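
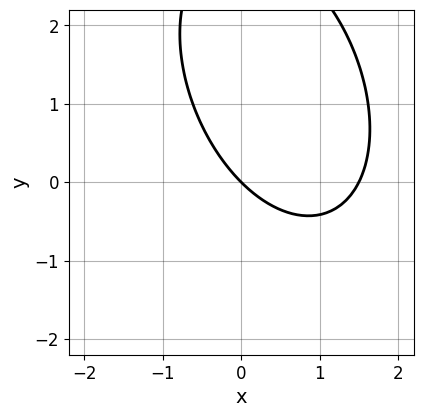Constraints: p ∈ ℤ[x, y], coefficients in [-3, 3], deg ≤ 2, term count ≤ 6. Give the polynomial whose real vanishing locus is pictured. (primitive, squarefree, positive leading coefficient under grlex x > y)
(a) Degree: no degree-1 curve has this shape, so deg p = 2.
(b) From the axis intercepts and sections: it crosses the y-axis at the gridline y = 0; it crosses the x-axis at the gridline x = 0.
(c) Together with the visible shape, these determine p as stated.

2*x^2 + x*y + y^2 - 3*x - 3*y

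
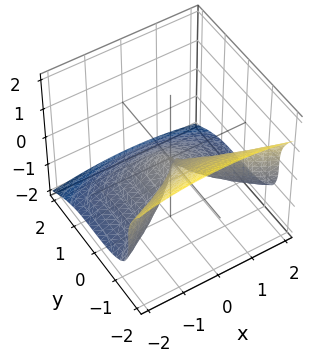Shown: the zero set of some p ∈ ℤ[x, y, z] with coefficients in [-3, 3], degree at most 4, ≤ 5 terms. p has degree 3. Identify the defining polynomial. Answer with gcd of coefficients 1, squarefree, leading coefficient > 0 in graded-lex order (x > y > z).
y^3 + 2*z^3 + x^2

First, the degree is 3 — a generic line meets the surface in up to 3 points.
Then, from the visible intercepts: it crosses the y-axis at the gridline y = 0; it crosses the z-axis at the gridline z = 0; it meets the x-axis at x = 0 (among the integer gridlines).
Finally, assembling these constraints gives the stated polynomial.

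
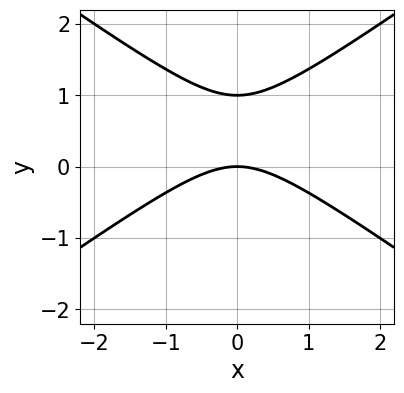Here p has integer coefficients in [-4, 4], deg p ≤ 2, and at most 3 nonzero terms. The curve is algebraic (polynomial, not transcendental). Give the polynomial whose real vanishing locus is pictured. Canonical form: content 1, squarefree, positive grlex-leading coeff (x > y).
(a) Degree: no degree-1 curve has this shape, so deg p = 2.
(b) Symmetries: the x ↦ −x reflection is a symmetry, so x appears only in even powers.
(c) Checking where it meets the axes: it crosses the x-axis at the gridline x = 0; the y-axis gridline crossings are at y ∈ {0, 1}.
(d) These observations pin down the coefficients.

x^2 - 2*y^2 + 2*y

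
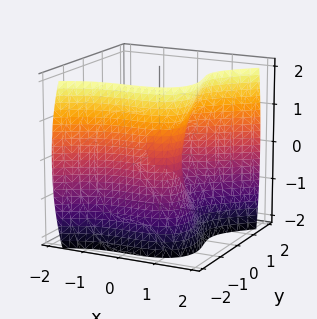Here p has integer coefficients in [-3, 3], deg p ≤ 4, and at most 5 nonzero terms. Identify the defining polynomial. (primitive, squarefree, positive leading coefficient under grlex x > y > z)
2*x^3 - 3*y^3 - 3*y^2 - z^2 + 2*y

(a) Degree: a generic line meets the surface in up to 3 points, so deg p = 3.
(b) Observable constraints: it crosses the z-axis at the gridline z = 0; it meets the y-axis at y = 0 (among the integer gridlines); it crosses the x-axis at the gridline x = 0.
(c) These observations pin down the coefficients.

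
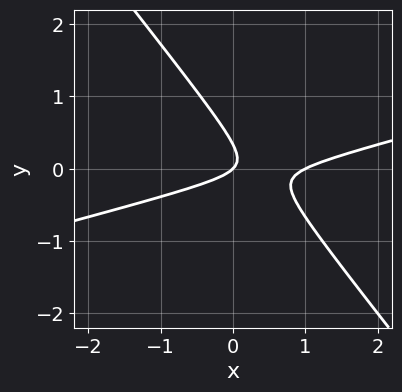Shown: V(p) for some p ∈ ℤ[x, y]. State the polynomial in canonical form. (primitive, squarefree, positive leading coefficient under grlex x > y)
First, degree: the shape is more complex than any degree-1 curve, so deg p = 2.
Then, checking where it meets the axes: it meets the y-axis at y = 0 (among the integer gridlines); the x-axis gridline crossings are at x ∈ {0, 1}.
Finally, the integer polynomial consistent with all of this is the stated p.

x^2 - 3*x*y - 3*y^2 - x + y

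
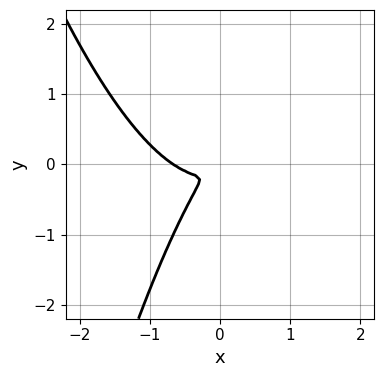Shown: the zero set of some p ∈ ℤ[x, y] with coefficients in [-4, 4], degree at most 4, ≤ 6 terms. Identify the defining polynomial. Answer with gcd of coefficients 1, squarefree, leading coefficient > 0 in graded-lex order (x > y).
1. deg p = 3.
2. Putting this together gives p.

3*x^3 + 2*x^2 - 3*x*y + 2*y^2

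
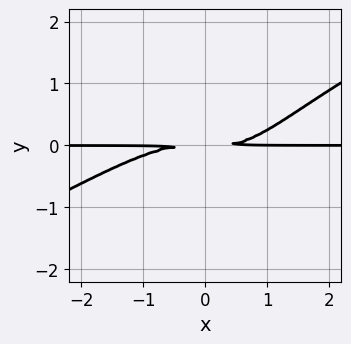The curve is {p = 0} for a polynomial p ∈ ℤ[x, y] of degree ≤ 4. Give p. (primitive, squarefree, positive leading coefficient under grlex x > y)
1. deg p = 4. A generic line meets the curve in up to 4 points.
2. From the axis intercepts and sections: every point of the x-axis in the box is on the curve.
3. Putting this together gives p.

x^3*y - 2*x^2*y^2 + x*y^2 - 3*y^2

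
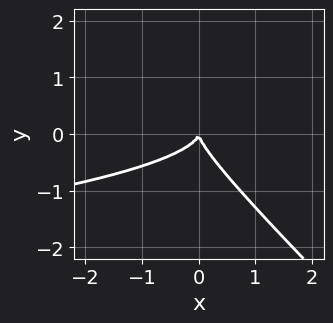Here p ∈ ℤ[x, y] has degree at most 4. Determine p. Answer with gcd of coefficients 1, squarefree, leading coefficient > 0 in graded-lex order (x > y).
1. deg p = 3.
2. From the axis intercepts and sections: it meets the y-axis at y = 0 (among the integer gridlines); it meets the x-axis at x = 0 (among the integer gridlines).
3. Fitting integer coefficients to these (and the overall shape) gives p.

2*x*y^2 + 2*y^3 + x^2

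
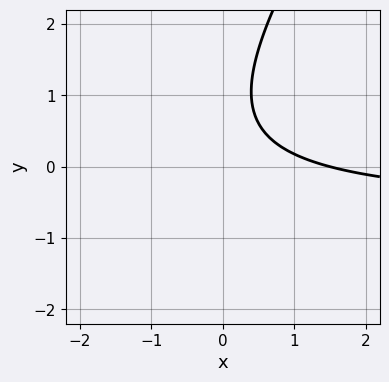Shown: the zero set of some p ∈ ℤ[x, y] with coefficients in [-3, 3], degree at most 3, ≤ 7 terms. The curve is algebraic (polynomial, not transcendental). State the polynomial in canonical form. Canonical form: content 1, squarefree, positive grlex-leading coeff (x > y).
First, deg p = 2. A generic line meets the curve in up to 2 points.
Then, checking where it meets the axes: the curve avoids every integer y-axis point in the box.
Finally, solving for integer coefficients yields p as stated.

3*x*y - 2*y^2 + 2*x + 3*y - 3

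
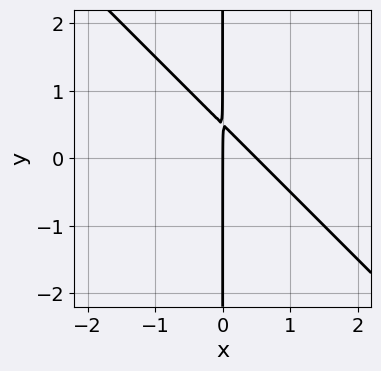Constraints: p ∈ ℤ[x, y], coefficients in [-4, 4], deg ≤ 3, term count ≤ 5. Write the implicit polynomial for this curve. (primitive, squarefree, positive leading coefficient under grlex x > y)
2*x^2 + 2*x*y - x

First, deg p = 2.
Next, reading off the gridlines: it meets the x-axis at x = 0 (among the integer gridlines); every point of the y-axis in the box is on the curve.
Finally, assembling these constraints gives the stated polynomial.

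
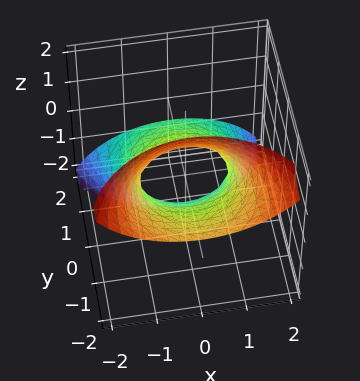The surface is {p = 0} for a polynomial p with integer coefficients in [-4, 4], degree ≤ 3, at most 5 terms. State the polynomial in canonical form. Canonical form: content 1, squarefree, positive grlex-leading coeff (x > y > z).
x^2 + y^2 + 3*y*z + z^2 - 1

First, the degree is 2 — no degree-1 surface has this shape.
Next, reading off the gridlines: the y-axis gridline crossings are at y ∈ {-1, 1}; the z-axis gridline crossings are at z ∈ {-1, 1}.
Finally, assembling these constraints gives the stated polynomial.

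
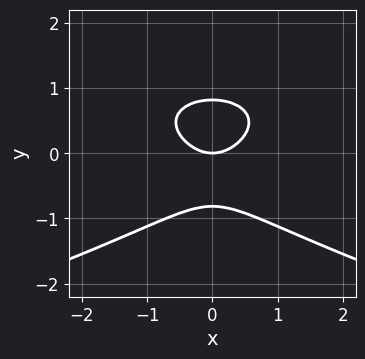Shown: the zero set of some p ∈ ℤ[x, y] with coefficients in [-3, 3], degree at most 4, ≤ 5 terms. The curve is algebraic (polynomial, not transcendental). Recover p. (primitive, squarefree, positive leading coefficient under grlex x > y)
First, deg p = 3.
Next, symmetries: it's symmetric under x → −x, forcing even powers of x.
Then, checking where it meets the axes: it meets the x-axis at x = 0 (among the integer gridlines); it meets the y-axis at y = 0 (among the integer gridlines).
Finally, the integer polynomial consistent with all of this is the stated p.

3*y^3 + 2*x^2 - 2*y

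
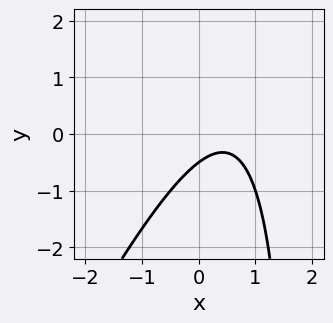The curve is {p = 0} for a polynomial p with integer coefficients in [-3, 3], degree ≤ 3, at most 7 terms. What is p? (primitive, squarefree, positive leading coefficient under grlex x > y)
(a) Degree: the shape is more complex than any degree-1 curve, so deg p = 2.
(b) Observable constraints: it misses every integer gridline on the x-axis.
(c) Together with the visible shape, these determine p as stated.

2*x^2 - x*y - 2*x + 2*y + 1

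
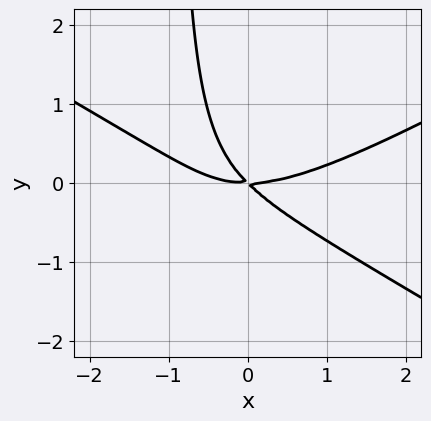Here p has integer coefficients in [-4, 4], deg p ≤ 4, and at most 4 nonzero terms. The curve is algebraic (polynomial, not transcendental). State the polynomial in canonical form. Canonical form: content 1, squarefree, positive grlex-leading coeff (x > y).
1. The degree is 3 — a generic line meets the curve in up to 3 points.
2. Checking where it meets the axes: one x-axis crossing is at x = 0; it crosses the y-axis at the gridline y = 0.
3. These observations pin down the coefficients.

x^3 - 3*x*y^2 - 3*x*y - 3*y^2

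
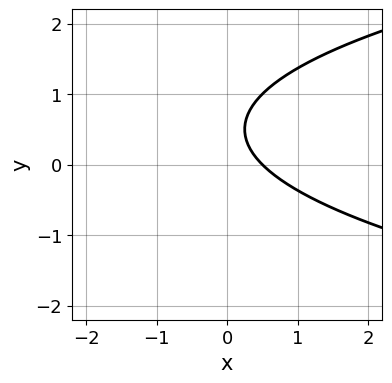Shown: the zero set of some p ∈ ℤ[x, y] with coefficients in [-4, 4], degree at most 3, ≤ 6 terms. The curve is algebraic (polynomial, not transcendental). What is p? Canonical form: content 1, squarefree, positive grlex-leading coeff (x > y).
2*y^2 - 2*x - 2*y + 1

(a) deg p = 2. The shape is more complex than any degree-1 curve.
(b) Reading off the gridlines: it misses every integer gridline on the y-axis.
(c) Solving for integer coefficients yields p as stated.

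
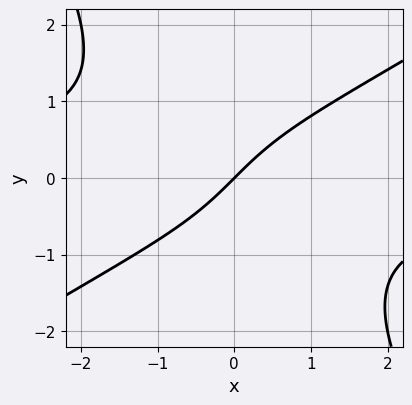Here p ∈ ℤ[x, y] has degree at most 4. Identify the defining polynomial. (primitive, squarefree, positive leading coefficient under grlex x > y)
x^2*y - x*y^2 - y^3 + 2*x - 2*y

1. deg p = 3. The shape is more complex than any degree-2 curve.
2. From the axis intercepts and sections: one x-axis crossing is at x = 0; it crosses the y-axis at the gridline y = 0.
3. Fitting integer coefficients to these (and the overall shape) gives p.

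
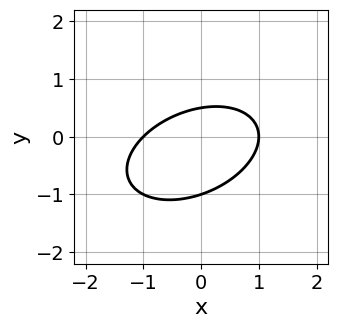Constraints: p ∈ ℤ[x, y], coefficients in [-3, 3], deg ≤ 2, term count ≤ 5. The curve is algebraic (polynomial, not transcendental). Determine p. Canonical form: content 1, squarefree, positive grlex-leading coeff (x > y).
The degree is 2 — no degree-1 curve has this shape.
From the axis intercepts and sections: it meets the y-axis at y = -1 (among the integer gridlines); the x-axis gridline crossings are at x ∈ {-1, 1}.
The integer polynomial consistent with all of this is the stated p.

x^2 - x*y + 2*y^2 + y - 1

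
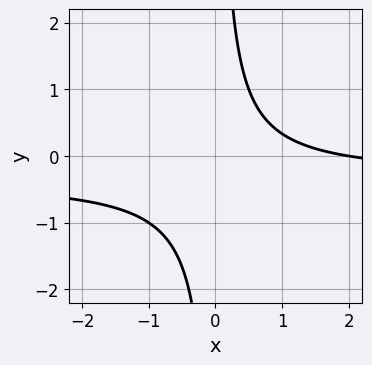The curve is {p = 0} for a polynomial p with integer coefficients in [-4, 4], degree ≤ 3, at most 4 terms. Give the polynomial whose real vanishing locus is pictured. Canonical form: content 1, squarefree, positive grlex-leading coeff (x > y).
3*x*y + x - 2

First, deg p = 2.
Next, against the integer gridlines: it crosses the x-axis at the gridline x = 2; the curve avoids every integer y-axis point in the box.
Finally, putting this together gives p.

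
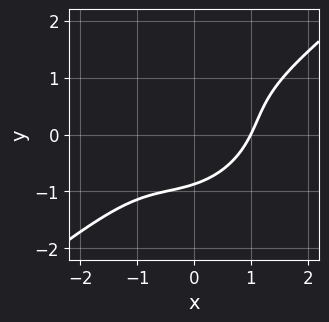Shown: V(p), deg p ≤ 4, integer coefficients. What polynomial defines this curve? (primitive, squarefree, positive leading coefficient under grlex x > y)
2*x^3 - 3*x^2*y + 3*x*y^2 - 3*y^3 - 2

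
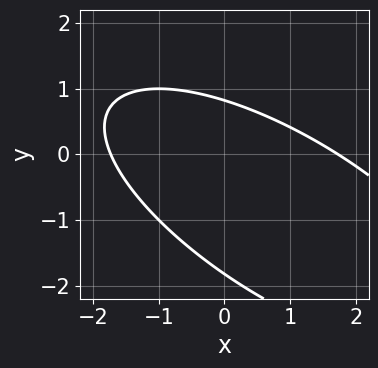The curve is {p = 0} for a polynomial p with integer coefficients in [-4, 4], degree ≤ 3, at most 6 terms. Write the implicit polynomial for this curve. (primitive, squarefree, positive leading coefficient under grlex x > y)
x^2 + 2*x*y + 2*y^2 + 2*y - 3

First, the degree is 2 — no degree-1 curve has this shape.
Finally, matching integer coefficients to the picture gives p.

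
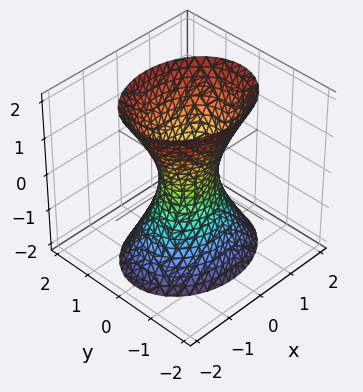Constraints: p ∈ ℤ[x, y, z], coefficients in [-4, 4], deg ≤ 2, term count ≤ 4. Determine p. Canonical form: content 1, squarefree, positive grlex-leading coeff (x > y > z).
The degree is 2 — an hourglass — one-sheet hyperboloid; a quadric.
Symmetries: the y ↦ −y reflection is a symmetry, so y appears only in even powers; mirror symmetry z ↦ −z ⇒ only even powers of z; the x ↦ −x reflection is a symmetry, so x appears only in even powers.
Observable constraints: no z-intercept at any integer in the box.
These observations pin down the coefficients.

2*x^2 + 3*y^2 - z^2 - 1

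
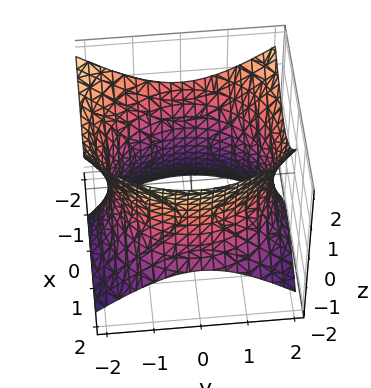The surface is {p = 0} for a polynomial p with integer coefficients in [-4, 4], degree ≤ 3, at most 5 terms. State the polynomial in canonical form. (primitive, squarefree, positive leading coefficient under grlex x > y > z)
x^2 + x*z + y^2 - z^2 - 3

(a) deg p = 2.
(b) Checking where it meets the axes: the surface avoids every integer z-axis point in the box.
(c) Matching integer coefficients to the picture gives p.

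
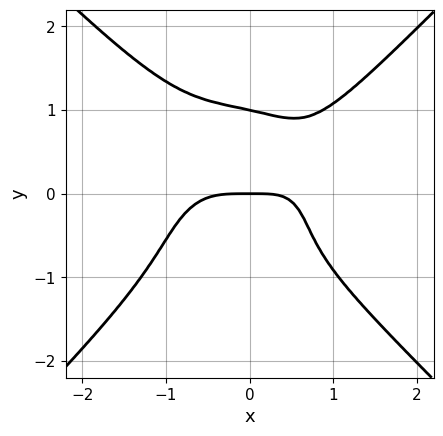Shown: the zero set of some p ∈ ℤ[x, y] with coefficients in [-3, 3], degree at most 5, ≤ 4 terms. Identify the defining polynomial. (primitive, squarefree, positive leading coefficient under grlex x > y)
deg p = 4. No degree-3 curve has this shape.
Against the integer gridlines: it meets the x-axis at x = 0 (among the integer gridlines); the y-axis gridline crossings are at y ∈ {0, 1}.
The integer polynomial consistent with all of this is the stated p.

3*x^4 - 3*y^4 - 2*x*y + 3*y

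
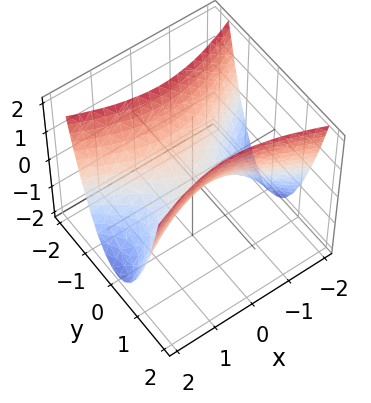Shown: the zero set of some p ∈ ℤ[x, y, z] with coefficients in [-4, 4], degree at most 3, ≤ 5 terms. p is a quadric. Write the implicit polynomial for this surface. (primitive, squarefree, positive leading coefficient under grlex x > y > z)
x^2 - 3*y^2 + 2*z

1. deg p = 2. A hyperbolic paraboloid; a quadric.
2. Symmetries: the y ↦ −y reflection is a symmetry, so y appears only in even powers; the x ↦ −x reflection is a symmetry, so x appears only in even powers.
3. From the visible intercepts: one z-axis crossing is at z = 0; it crosses the x-axis at the gridline x = 0; it meets the y-axis at y = 0 (among the integer gridlines).
4. The integer polynomial consistent with all of this is the stated p.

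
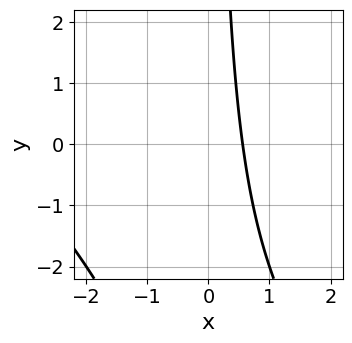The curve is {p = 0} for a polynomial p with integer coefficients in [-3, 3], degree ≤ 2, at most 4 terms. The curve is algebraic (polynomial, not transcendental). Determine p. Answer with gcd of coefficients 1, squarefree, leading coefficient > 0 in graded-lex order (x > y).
x^2 + x*y + 3*x - 2

First, the degree is 2 — the shape is more complex than any degree-1 curve.
Next, from the visible intercepts: no y-intercept at any integer in the box.
Finally, matching integer coefficients to the picture gives p.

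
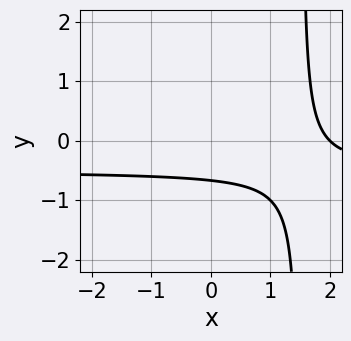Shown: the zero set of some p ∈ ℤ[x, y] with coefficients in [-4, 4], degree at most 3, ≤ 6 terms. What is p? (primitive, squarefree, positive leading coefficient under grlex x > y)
The degree is 2 — the shape is more complex than any degree-1 curve.
Against the integer gridlines: it meets the x-axis at x = 2 (among the integer gridlines).
Matching integer coefficients to the picture gives p.

2*x*y + x - 3*y - 2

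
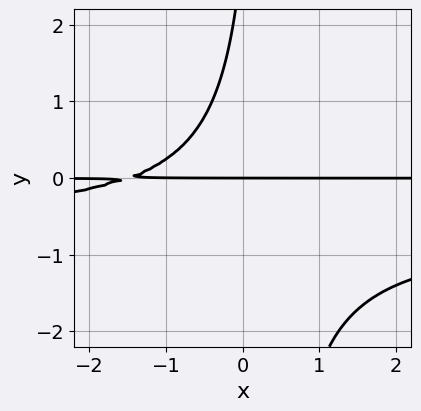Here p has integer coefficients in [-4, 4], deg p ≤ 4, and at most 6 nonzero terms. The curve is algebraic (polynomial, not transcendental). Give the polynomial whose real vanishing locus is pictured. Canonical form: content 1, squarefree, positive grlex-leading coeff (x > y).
(a) deg p = 3.
(b) Reading off the gridlines: the visible x-axis segment lies entirely on the curve; it meets the y-axis at y = 0 (among the integer gridlines).
(c) Matching integer coefficients to the picture gives p.

3*x*y^2 + 2*x*y - y^2 + 3*y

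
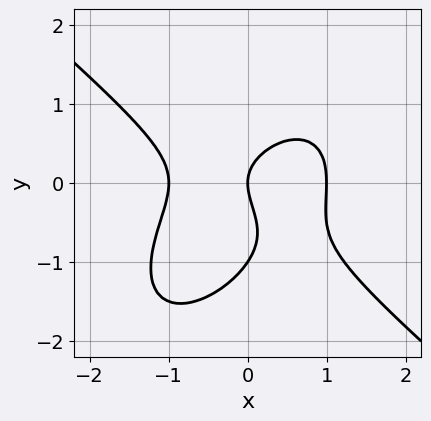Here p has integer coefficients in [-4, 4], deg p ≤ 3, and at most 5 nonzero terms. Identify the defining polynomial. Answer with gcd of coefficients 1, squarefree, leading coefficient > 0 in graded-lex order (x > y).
First, degree: the shape is more complex than any degree-2 curve, so deg p = 3.
Next, observable constraints: among the integer gridlines, it crosses the x-axis at x ∈ {-1, 0, 1}; the y-axis gridline crossings are at y ∈ {-1, 0}.
Finally, the integer polynomial consistent with all of this is the stated p.

2*x^3 - x*y^2 + 2*y^3 + 2*y^2 - 2*x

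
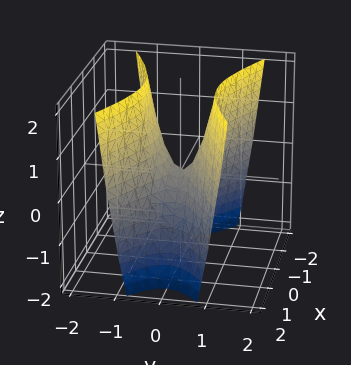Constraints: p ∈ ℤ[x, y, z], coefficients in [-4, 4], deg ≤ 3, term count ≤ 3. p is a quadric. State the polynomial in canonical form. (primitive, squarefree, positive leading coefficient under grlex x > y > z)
(a) The degree is 2 — a hyperbolic paraboloid; a quadric.
(b) Symmetries: the y ↦ −y reflection is a symmetry, so y appears only in even powers; mirror symmetry x ↦ −x ⇒ only even powers of x.
(c) From the axis intercepts and sections: it meets the z-axis at z = 0 (among the integer gridlines); it meets the y-axis at y = 0 (among the integer gridlines); one x-axis crossing is at x = 0.
(d) Solving for integer coefficients yields p as stated.

x^2 - 3*y^2 + z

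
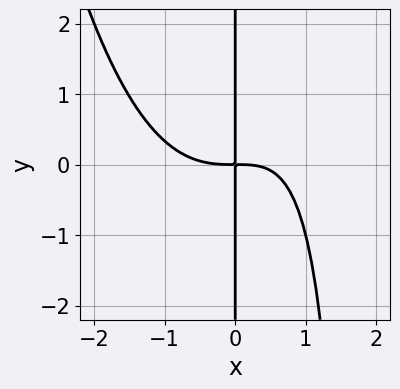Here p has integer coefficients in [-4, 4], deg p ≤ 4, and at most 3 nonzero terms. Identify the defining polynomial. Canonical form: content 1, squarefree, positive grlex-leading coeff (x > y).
x^4 - x^2*y + 2*x*y

First, deg p = 4.
Then, reading off the gridlines: every point of the y-axis in the box is on the curve.
Finally, solving for integer coefficients yields p as stated.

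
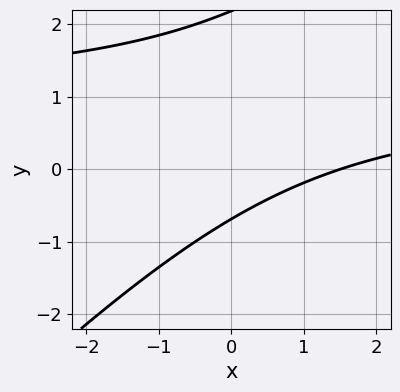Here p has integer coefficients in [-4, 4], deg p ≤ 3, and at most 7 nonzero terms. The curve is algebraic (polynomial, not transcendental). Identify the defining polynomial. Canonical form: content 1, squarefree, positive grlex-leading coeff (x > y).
(a) deg p = 2. No degree-1 curve has this shape.
(b) Matching integer coefficients to the picture gives p.

2*x*y - 2*y^2 - 2*x + 3*y + 3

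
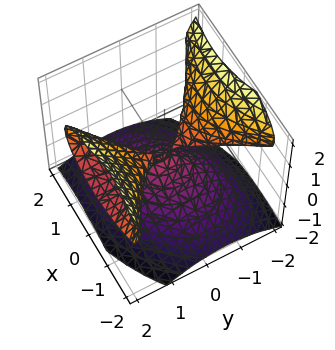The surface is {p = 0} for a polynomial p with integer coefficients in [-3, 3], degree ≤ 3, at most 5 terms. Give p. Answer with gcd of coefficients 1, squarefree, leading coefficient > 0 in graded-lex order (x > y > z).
x*y*z - 2*y^2*z + 2*z^3 + 2*x^2

1. deg p = 3. No degree-2 surface has this shape.
2. From the axis intercepts and sections: one x-axis crossing is at x = 0; every point of the y-axis in the box is on the surface; one z-axis crossing is at z = 0.
3. The integer polynomial consistent with all of this is the stated p.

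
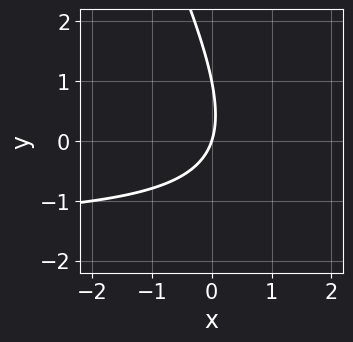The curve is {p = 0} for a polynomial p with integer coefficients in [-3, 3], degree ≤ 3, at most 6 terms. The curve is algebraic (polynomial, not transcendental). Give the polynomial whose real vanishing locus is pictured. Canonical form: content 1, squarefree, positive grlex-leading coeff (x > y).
2*x*y + y^2 + 3*x - y

1. The degree is 2 — a generic line meets the curve in up to 2 points.
2. Checking where it meets the axes: it meets the x-axis at x = 0 (among the integer gridlines); the y-axis gridline crossings are at y ∈ {0, 1}.
3. Assembling these constraints gives the stated polynomial.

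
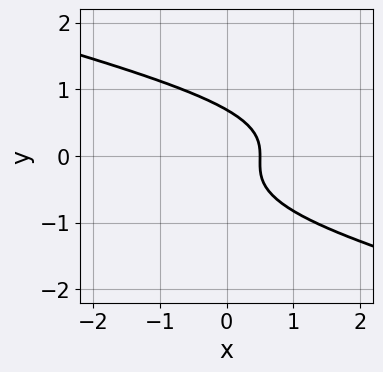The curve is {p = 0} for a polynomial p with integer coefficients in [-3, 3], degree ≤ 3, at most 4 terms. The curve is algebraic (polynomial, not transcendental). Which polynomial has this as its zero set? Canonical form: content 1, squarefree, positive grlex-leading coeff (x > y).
x*y^2 + 3*y^3 + 2*x - 1

First, degree: no degree-2 curve has this shape, so deg p = 3.
Finally, putting this together gives p.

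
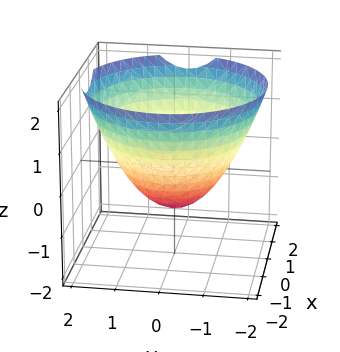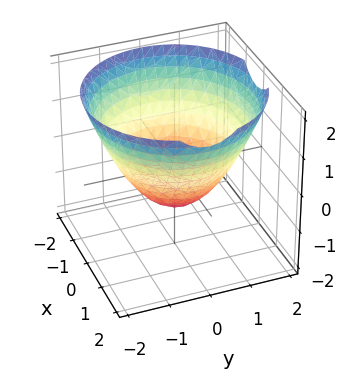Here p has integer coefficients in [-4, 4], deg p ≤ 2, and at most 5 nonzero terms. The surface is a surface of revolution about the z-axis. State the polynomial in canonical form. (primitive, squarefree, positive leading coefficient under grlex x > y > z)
2*x^2 + 2*y^2 - 3*z - 3

The degree is 2 — the shape is more complex than any degree-1 surface.
Symmetries: the surface is invariant under rotation about z: p = q(x² + y², z).
From the axis intercepts and sections: a circular section at z = 1 has radius between 1 and 2; it meets the z-axis at z = -1 (among the integer gridlines).
Fitting integer coefficients to these (and the overall shape) gives p.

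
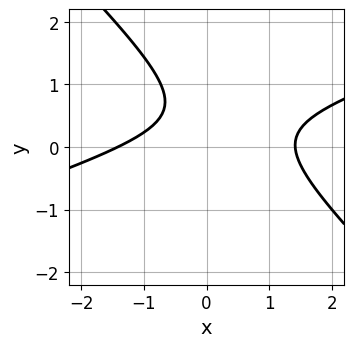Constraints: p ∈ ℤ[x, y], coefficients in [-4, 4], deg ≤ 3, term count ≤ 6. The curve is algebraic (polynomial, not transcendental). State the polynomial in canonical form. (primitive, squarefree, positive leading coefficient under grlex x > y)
x^2 - 2*x*y - 3*y^2 + 3*y - 2

1. The degree is 2 — a generic line meets the curve in up to 2 points.
2. Checking where it meets the axes: no y-intercept at any integer in the box.
3. Fitting integer coefficients to these (and the overall shape) gives p.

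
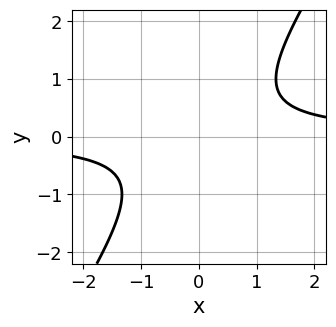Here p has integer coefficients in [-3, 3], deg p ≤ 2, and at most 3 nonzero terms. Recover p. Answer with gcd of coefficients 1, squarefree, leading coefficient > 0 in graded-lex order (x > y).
3*x*y - 2*y^2 - 2

First, deg p = 2. A generic line meets the curve in up to 2 points.
Next, from the axis intercepts and sections: the curve avoids every integer x-axis point in the box; the curve avoids every integer y-axis point in the box.
Finally, matching integer coefficients to the picture gives p.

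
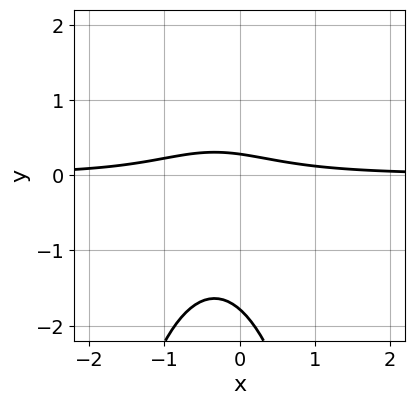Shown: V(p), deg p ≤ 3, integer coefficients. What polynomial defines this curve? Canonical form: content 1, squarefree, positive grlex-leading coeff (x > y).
3*x^2*y + 2*x*y + 2*y^2 + 3*y - 1

First, the degree is 3 — a generic line meets the curve in up to 3 points.
Then, reading off the gridlines: it misses every integer gridline on the x-axis.
Finally, the integer polynomial consistent with all of this is the stated p.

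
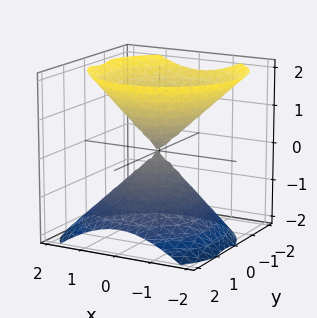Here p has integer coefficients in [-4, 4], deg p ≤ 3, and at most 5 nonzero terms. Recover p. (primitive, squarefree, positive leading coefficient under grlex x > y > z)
There are 2 components. Treating them together as one polynomial.
deg p = 2. A generic line meets the surface in up to 2 points.
From the axis intercepts and sections: it meets the x-axis at x = 0 (among the integer gridlines); one z-axis crossing is at z = 0; it meets the y-axis at y = 0 (among the integer gridlines).
Fitting integer coefficients to these (and the overall shape) gives p.

2*x^2 + 2*y^2 + y*z - 2*z^2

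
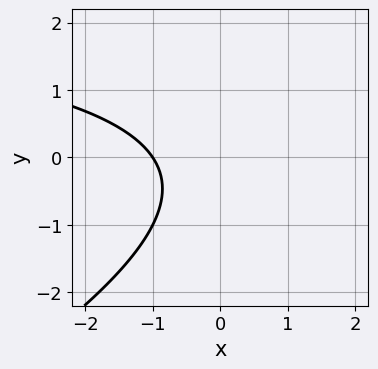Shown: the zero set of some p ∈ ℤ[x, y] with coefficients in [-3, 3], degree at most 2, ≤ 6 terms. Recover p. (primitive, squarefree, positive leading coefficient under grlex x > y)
(a) The degree is 2 — the shape is more complex than any degree-1 curve.
(b) Checking where it meets the axes: one x-axis crossing is at x = -1; the curve avoids every integer y-axis point in the box.
(c) Solving for integer coefficients yields p as stated.

x*y - 2*y^2 - 3*x - y - 3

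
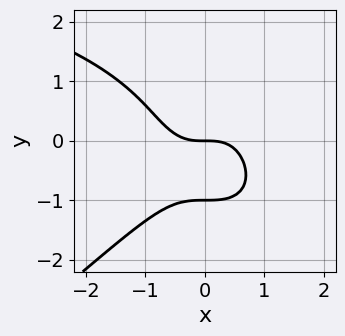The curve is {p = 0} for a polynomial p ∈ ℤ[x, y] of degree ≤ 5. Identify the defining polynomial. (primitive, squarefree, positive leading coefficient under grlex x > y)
x^3*y - 2*y^4 - 3*x^3 - y^2 - 3*y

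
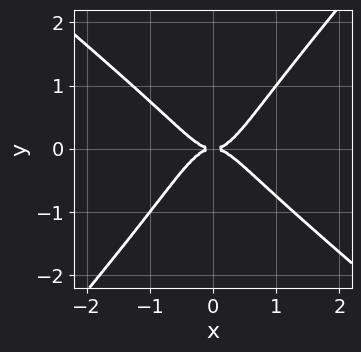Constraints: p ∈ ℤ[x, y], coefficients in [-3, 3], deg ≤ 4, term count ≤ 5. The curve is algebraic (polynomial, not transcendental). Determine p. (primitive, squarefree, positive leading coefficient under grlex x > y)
3*x^4 + x^3*y - 3*x^2*y^2 - y^2

First, deg p = 4. The shape is more complex than any degree-3 curve.
Next, reading off the gridlines: it meets the y-axis at y = 0 (among the integer gridlines); it meets the x-axis at x = 0 (among the integer gridlines).
Finally, solving for integer coefficients yields p as stated.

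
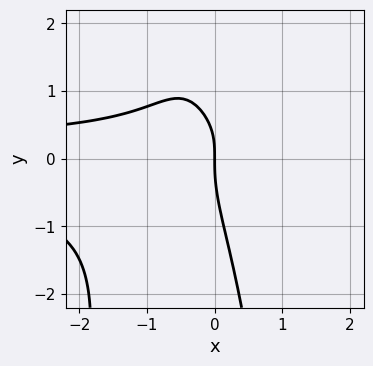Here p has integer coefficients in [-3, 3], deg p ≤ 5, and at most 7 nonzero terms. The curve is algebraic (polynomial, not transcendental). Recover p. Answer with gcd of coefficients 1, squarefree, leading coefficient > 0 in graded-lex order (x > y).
(a) Degree: no degree-3 curve has this shape, so deg p = 4.
(b) From the visible intercepts: one x-axis crossing is at x = 0; it meets the y-axis at y = 0 (among the integer gridlines).
(c) Putting this together gives p.

3*x^2*y^2 + 3*x*y^2 + y^3 - 2*x*y + 2*x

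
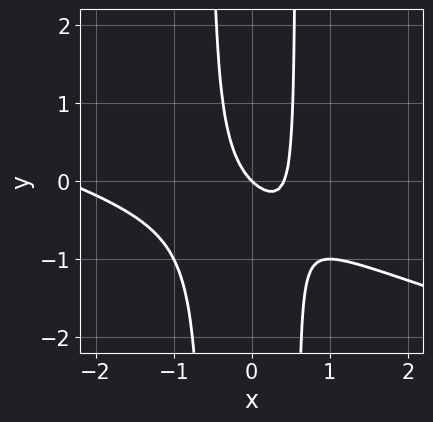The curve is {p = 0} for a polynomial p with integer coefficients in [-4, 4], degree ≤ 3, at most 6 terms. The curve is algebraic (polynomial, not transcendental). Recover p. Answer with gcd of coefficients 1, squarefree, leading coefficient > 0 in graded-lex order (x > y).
x^3 + 3*x^2*y + 2*x^2 - x - y

The degree is 3 — the shape is more complex than any degree-2 curve.
Checking where it meets the axes: one y-axis crossing is at y = 0; it crosses the x-axis at the gridline x = 0.
Fitting integer coefficients to these (and the overall shape) gives p.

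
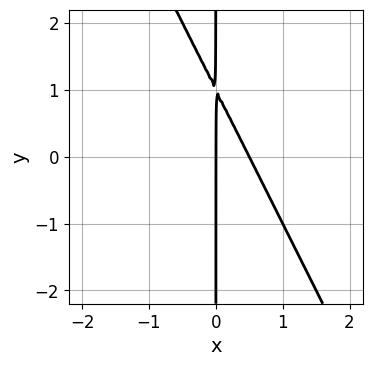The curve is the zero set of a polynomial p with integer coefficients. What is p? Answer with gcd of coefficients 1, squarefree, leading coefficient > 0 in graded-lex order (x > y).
(a) The degree is 2 — the shape is more complex than any degree-1 curve.
(b) Checking where it meets the axes: it crosses the x-axis at the gridline x = 0; every point of the y-axis in the box is on the curve.
(c) Solving for integer coefficients yields p as stated.

2*x^2 + x*y - x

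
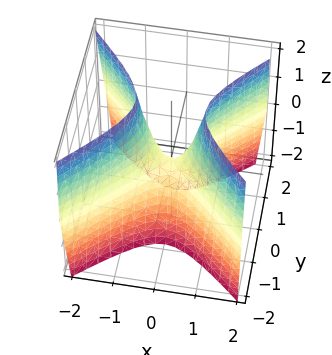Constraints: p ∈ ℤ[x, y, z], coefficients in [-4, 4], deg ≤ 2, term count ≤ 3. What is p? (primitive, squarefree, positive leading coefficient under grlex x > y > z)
3*x^2 - 3*y^2 - z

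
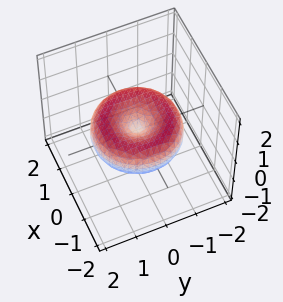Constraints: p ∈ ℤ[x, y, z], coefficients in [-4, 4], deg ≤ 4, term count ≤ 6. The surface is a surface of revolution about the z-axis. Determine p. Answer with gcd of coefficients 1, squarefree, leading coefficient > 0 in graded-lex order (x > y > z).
x^4 + 2*x^2*y^2 + y^4 - 2*x^2 - 2*y^2 + 3*z^2

The degree is 4 — a generic line meets the surface in up to 4 points.
Symmetries: rotational symmetry about the z-axis ⇒ p depends on x, y only through x² + y².
Against the integer gridlines: it meets the y-axis at y = 0 (among the integer gridlines); it crosses the z-axis at the gridline z = 0; a circular section at z = 0 has radius between 1 and 2; it crosses the x-axis at the gridline x = 0.
Putting this together gives p.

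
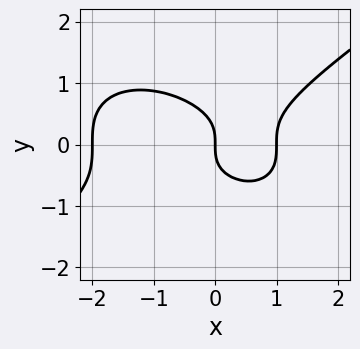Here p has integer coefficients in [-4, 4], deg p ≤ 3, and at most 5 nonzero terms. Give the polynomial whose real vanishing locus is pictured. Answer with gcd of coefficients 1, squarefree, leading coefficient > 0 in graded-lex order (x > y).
First, the degree is 3 — a generic line meets the curve in up to 3 points.
Then, reading off the gridlines: the x-axis gridline crossings are at x ∈ {-2, 0, 1}; one y-axis crossing is at y = 0.
Finally, matching integer coefficients to the picture gives p.

x^3 - 3*y^3 + x^2 - 2*x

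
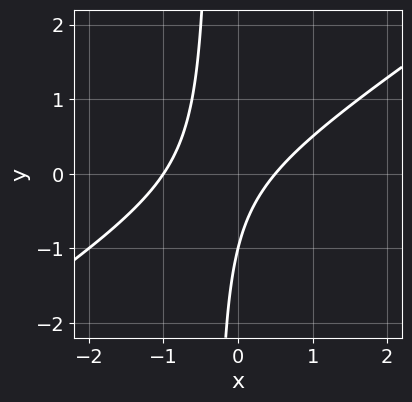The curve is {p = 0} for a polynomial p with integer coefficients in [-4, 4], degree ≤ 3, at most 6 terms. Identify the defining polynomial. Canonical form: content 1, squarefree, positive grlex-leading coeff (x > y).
1. The degree is 2 — the shape is more complex than any degree-1 curve.
2. From the axis intercepts and sections: one y-axis crossing is at y = -1; it crosses the x-axis at the gridline x = -1.
3. These observations pin down the coefficients.

2*x^2 - 3*x*y + x - y - 1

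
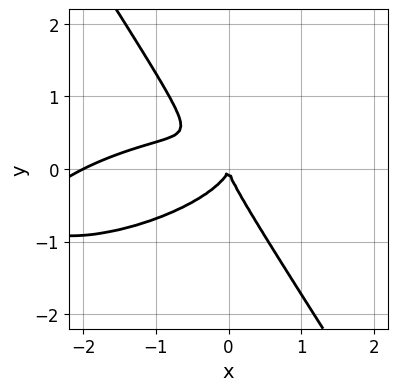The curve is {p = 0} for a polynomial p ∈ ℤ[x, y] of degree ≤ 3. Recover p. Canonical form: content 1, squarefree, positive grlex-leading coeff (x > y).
The degree is 3 — the shape is more complex than any degree-2 curve.
Against the integer gridlines: the x-axis gridline crossings are at x ∈ {-2, 0}; it crosses the y-axis at the gridline y = 0.
The integer polynomial consistent with all of this is the stated p.

x^3 - 2*x^2*y + 3*x*y^2 + 3*y^3 + 2*x^2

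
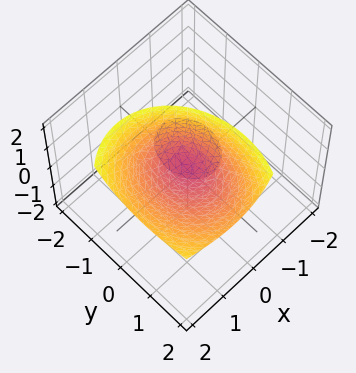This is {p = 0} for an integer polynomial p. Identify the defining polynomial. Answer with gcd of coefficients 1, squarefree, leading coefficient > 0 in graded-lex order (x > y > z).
1. I count 2 distinct pieces. Treating them together as one polynomial.
2. Degree: the shape is more complex than any degree-1 surface, so deg p = 2.
3. From the visible intercepts: one y-axis crossing is at y = 0; it crosses the x-axis at the gridline x = 0.
4. Fitting integer coefficients to these (and the overall shape) gives p.

3*x^2 - 3*x*z + 2*y^2 - 2*y*z - 2*z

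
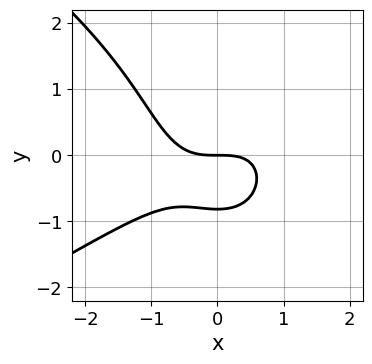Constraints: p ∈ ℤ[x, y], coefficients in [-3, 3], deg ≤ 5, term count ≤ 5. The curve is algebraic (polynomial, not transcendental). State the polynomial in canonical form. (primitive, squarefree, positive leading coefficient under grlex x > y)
The degree is 4 — the shape is more complex than any degree-3 curve.
From the axis intercepts and sections: one y-axis crossing is at y = 0; one x-axis crossing is at x = 0.
Fitting integer coefficients to these (and the overall shape) gives p.

y^4 + 2*x^3 - 2*x^2*y + 3*y^2 + 3*y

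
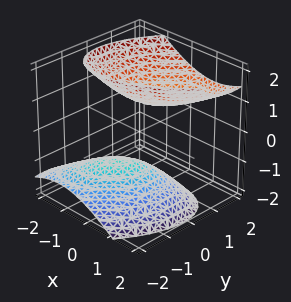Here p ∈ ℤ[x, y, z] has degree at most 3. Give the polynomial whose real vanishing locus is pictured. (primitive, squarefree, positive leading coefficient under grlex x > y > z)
x^2 - x*y + y^2 - y*z - z^2 + 1

First, there are 2 components.
Next, degree: a generic line meets the surface in up to 2 points, so deg p = 2.
Next, against the integer gridlines: no x-intercept at any integer in the box; the z-axis gridline crossings are at z ∈ {-1, 1}; it misses every integer gridline on the y-axis.
Finally, matching integer coefficients to the picture gives p.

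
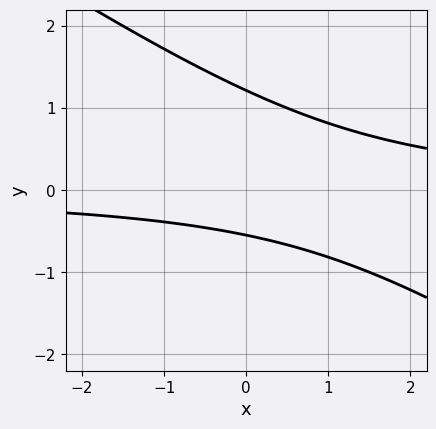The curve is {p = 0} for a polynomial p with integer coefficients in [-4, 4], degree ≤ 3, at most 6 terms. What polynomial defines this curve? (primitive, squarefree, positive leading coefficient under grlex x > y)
2*x*y + 3*y^2 - 2*y - 2

(a) The degree is 2 — a generic line meets the curve in up to 2 points.
(b) Against the integer gridlines: the curve avoids every integer x-axis point in the box.
(c) Fitting integer coefficients to these (and the overall shape) gives p.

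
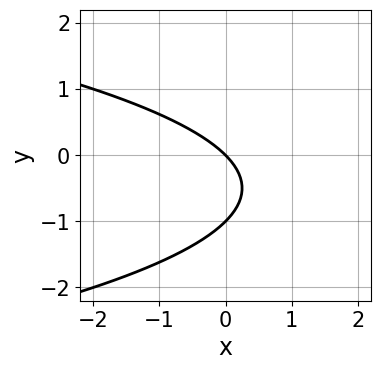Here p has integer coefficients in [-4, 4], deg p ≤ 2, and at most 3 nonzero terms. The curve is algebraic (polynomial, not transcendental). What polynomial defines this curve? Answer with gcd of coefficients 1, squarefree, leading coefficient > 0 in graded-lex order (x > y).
y^2 + x + y

(a) deg p = 2. The shape is more complex than any degree-1 curve.
(b) From the visible intercepts: among the integer gridlines, it crosses the y-axis at y ∈ {-1, 0}; it meets the x-axis at x = 0 (among the integer gridlines).
(c) Matching integer coefficients to the picture gives p.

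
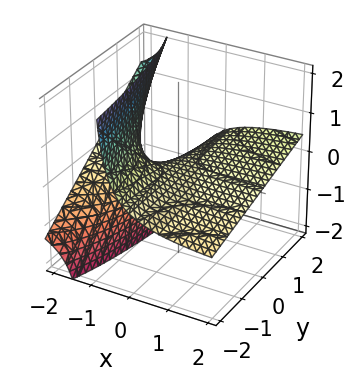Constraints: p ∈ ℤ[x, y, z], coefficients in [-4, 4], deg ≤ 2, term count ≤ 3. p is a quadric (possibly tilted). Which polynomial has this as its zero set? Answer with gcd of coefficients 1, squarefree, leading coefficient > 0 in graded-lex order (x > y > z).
x*y - 3*x*z - 3*z

(a) Degree: no degree-1 surface has this shape, so deg p = 2.
(b) From the axis intercepts and sections: the visible x-axis segment lies entirely on the surface; it meets the z-axis at z = 0 (among the integer gridlines); the visible y-axis segment lies entirely on the surface.
(c) The integer polynomial consistent with all of this is the stated p.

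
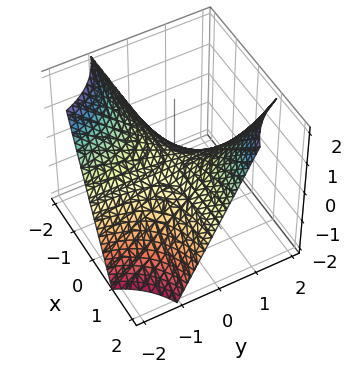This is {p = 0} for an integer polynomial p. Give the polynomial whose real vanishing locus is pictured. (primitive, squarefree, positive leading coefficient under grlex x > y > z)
x*y - z

1. Degree: a hyperbolic paraboloid; a quadric, so deg p = 2.
2. Observable constraints: one z-axis crossing is at z = 0; the visible y-axis segment lies entirely on the surface.
3. Solving for integer coefficients yields p as stated. Check: (2, 0, 0) on the x-axis lies on the surface, and p(2, 0, 0) = 0. ✓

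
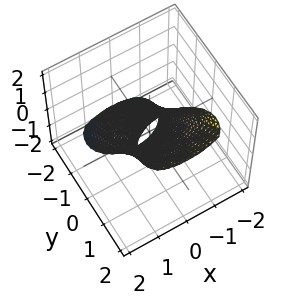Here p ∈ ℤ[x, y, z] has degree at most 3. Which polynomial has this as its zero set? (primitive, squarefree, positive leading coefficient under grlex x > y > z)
(a) The degree is 2 — the shape is more complex than any degree-1 surface.
(b) Against the integer gridlines: the x-axis gridline crossings are at x ∈ {-1, 1}; among the integer gridlines, it crosses the z-axis at z ∈ {-1, 1}.
(c) Matching integer coefficients to the picture gives p.

x^2 + 2*y^2 - 3*y*z + z^2 - 1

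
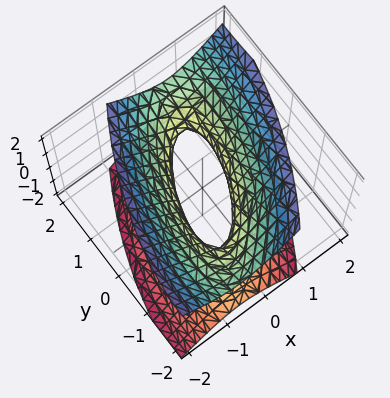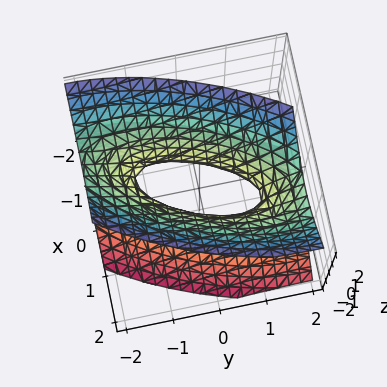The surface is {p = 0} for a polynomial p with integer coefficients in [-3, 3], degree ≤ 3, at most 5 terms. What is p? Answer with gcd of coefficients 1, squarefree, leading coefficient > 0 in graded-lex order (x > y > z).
First, deg p = 2. No degree-1 surface has this shape.
Then, reading off the gridlines: no z-intercept at any integer in the box; the y-axis gridline crossings are at y ∈ {-1, 1}.
Finally, together with the visible shape, these determine p as stated.

3*x^2 - 2*x*y + y^2 - 2*z^2 - 1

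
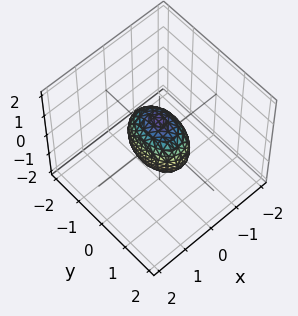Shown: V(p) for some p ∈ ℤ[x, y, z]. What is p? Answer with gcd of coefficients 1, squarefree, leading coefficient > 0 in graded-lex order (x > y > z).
2*x^2 + y^2 + z^2 - 1

(a) deg p = 2. Bounded and convex; a quadric.
(b) Symmetries: it's symmetric under x → −x, forcing even powers of x; it's symmetric under y → −y, forcing even powers of y; it's symmetric under z → −z, forcing even powers of z.
(c) Reading off the gridlines: the z-axis gridline crossings are at z ∈ {-1, 1}; the y-axis gridline crossings are at y ∈ {-1, 1}.
(d) Fitting integer coefficients to these (and the overall shape) gives p.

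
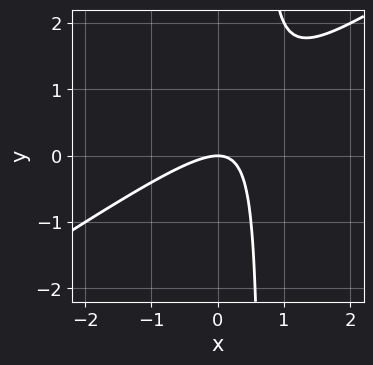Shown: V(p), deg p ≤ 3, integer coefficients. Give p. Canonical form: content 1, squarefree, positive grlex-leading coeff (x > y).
Degree: the shape is more complex than any degree-1 curve, so deg p = 2.
Checking where it meets the axes: one y-axis crossing is at y = 0; one x-axis crossing is at x = 0.
Fitting integer coefficients to these (and the overall shape) gives p.

2*x^2 - 3*x*y + 2*y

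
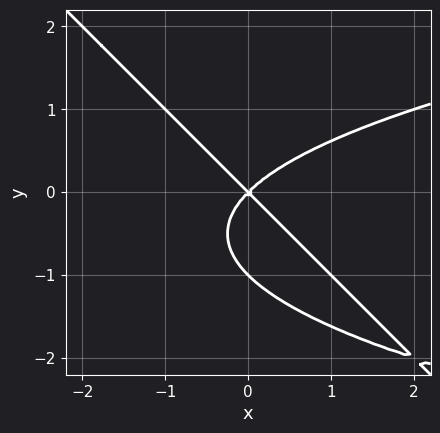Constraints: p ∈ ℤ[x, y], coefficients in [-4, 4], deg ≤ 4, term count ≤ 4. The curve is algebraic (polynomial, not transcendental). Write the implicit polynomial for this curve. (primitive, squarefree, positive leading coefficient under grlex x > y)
x*y^2 + y^3 - x^2 + y^2

1. Degree: a generic line meets the curve in up to 3 points, so deg p = 3.
2. Against the integer gridlines: it crosses the x-axis at the gridline x = 0; the y-axis gridline crossings are at y ∈ {-1, 0}.
3. Fitting integer coefficients to these (and the overall shape) gives p.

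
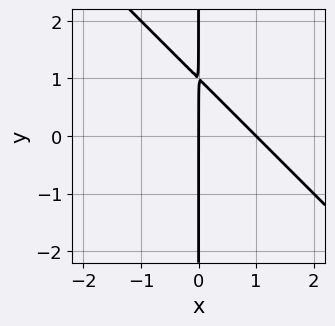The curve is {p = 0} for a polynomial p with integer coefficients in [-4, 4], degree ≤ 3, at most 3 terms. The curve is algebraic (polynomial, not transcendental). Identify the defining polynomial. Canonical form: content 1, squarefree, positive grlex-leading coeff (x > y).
The degree is 2 — a generic line meets the curve in up to 2 points.
Checking where it meets the axes: every point of the y-axis in the box is on the curve; the x-axis gridline crossings are at x ∈ {0, 1}.
Fitting integer coefficients to these (and the overall shape) gives p.

x^2 + x*y - x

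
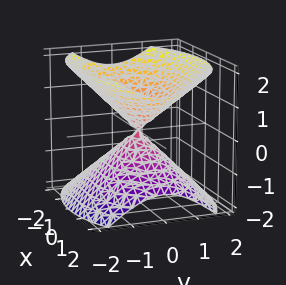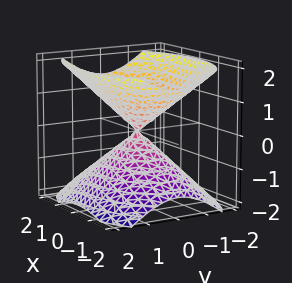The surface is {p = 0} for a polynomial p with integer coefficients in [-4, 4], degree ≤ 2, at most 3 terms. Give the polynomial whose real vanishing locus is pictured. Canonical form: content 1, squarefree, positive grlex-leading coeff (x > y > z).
x^2 + 2*y^2 - 2*z^2

There are 2 components.
deg p = 2.
Symmetries: it's symmetric under z → −z, forcing even powers of z; mirror symmetry x ↦ −x ⇒ only even powers of x; the y ↦ −y reflection is a symmetry, so y appears only in even powers.
Reading off the gridlines: it crosses the z-axis at the gridline z = 0; it crosses the x-axis at the gridline x = 0.
Matching integer coefficients to the picture gives p.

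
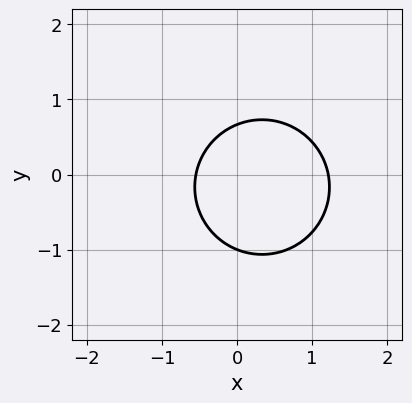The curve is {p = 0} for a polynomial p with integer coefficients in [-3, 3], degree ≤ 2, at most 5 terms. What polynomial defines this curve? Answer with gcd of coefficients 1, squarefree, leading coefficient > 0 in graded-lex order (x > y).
First, the degree is 2 — the shape is more complex than any degree-1 curve.
Then, from the axis intercepts and sections: it crosses the y-axis at the gridline y = -1.
Finally, these observations pin down the coefficients.

3*x^2 + 3*y^2 - 2*x + y - 2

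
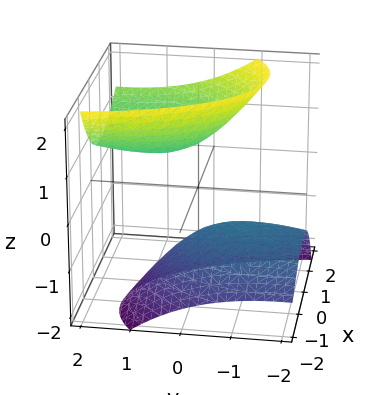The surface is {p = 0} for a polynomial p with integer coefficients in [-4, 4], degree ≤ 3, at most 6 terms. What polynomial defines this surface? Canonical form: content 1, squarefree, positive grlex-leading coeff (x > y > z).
First, the picture has 2 separate pieces.
Next, deg p = 2.
Next, from the axis intercepts and sections: the z-axis gridline crossings are at z ∈ {-1, 1}; the surface avoids every integer x-axis point in the box.
Finally, fitting integer coefficients to these (and the overall shape) gives p.

3*x^2 - 3*x*z + y^2 - 3*y*z - 2*z^2 + 2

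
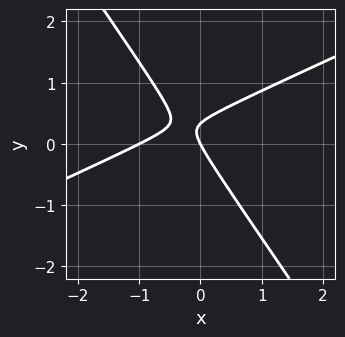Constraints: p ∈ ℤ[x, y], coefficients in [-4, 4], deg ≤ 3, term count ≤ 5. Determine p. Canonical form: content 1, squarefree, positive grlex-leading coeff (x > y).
(a) deg p = 2. No degree-1 curve has this shape.
(b) Checking where it meets the axes: it crosses the y-axis at the gridline y = 0; among the integer gridlines, it crosses the x-axis at x ∈ {-1, 0}.
(c) The integer polynomial consistent with all of this is the stated p.

2*x^2 - 3*x*y - 3*y^2 + 2*x + y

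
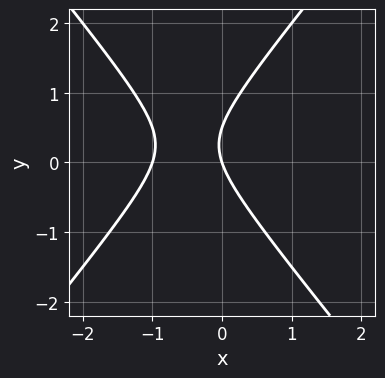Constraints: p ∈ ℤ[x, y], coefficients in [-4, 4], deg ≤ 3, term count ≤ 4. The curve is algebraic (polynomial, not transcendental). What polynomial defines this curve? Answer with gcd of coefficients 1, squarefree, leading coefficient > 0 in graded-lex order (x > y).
1. Degree: a generic line meets the curve in up to 2 points, so deg p = 2.
2. From the axis intercepts and sections: one y-axis crossing is at y = 0; among the integer gridlines, it crosses the x-axis at x ∈ {-1, 0}.
3. Solving for integer coefficients yields p as stated.

3*x^2 - 2*y^2 + 3*x + y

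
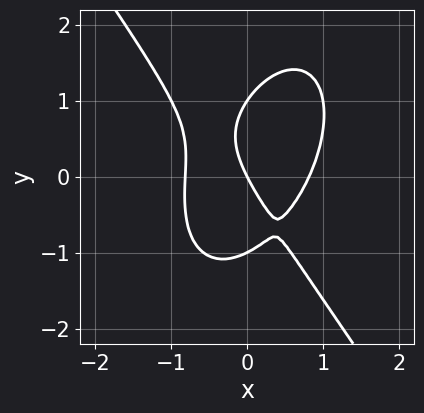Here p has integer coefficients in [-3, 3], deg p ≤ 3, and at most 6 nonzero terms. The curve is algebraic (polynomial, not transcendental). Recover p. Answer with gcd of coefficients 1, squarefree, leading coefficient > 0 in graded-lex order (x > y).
3*x^3 + y^3 - x*y - 2*x - y

Degree: the shape is more complex than any degree-2 curve, so deg p = 3.
From the visible intercepts: it crosses the x-axis at the gridline x = 0; the y-axis gridline crossings are at y ∈ {-1, 0, 1}.
Solving for integer coefficients yields p as stated.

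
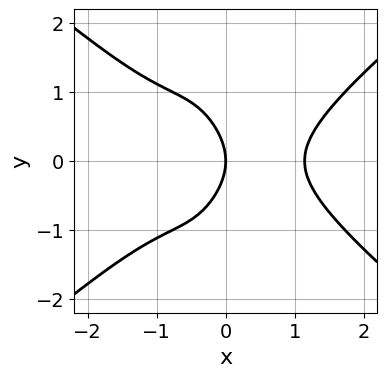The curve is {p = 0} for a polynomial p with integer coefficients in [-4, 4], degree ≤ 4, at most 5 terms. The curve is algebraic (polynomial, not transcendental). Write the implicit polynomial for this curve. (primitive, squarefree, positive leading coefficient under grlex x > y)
First, degree: a generic line meets the curve in up to 4 points, so deg p = 4.
Next, symmetries: mirror symmetry y ↦ −y ⇒ only even powers of y.
Then, observable constraints: it crosses the y-axis at the gridline y = 0; one x-axis crossing is at x = 0.
Finally, solving for integer coefficients yields p as stated.

2*x^4 - 3*x^2*y^2 - x*y^2 - 2*y^2 - 3*x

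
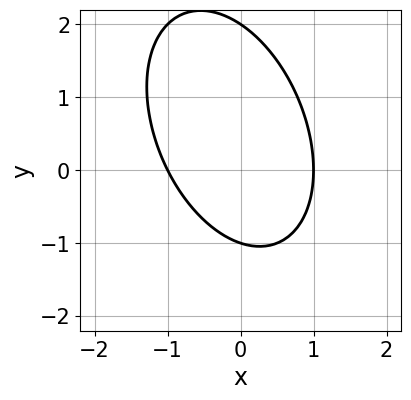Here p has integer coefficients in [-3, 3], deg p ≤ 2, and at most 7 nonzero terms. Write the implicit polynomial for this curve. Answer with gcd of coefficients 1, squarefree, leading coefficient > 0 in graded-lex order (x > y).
(a) deg p = 2.
(b) From the visible intercepts: the y-axis gridline crossings are at y ∈ {-1, 2}; among the integer gridlines, it crosses the x-axis at x ∈ {-1, 1}.
(c) Assembling these constraints gives the stated polynomial.

2*x^2 + x*y + y^2 - y - 2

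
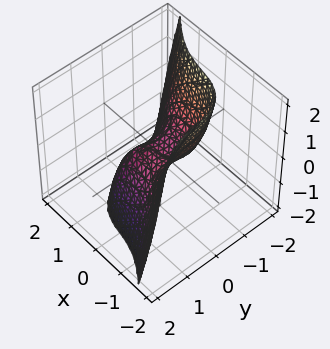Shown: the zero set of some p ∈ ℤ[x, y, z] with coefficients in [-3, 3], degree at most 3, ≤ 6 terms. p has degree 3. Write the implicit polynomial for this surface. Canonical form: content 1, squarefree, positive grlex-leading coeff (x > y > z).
First, degree: the shape is more complex than any degree-2 surface, so deg p = 3.
Then, reading off the gridlines: it meets the x-axis at x = 0 (among the integer gridlines); it meets the y-axis at y = 0 (among the integer gridlines); one z-axis crossing is at z = 0.
Finally, these observations pin down the coefficients.

3*x^3 - x*y*z + 3*y^3 - y + 3*z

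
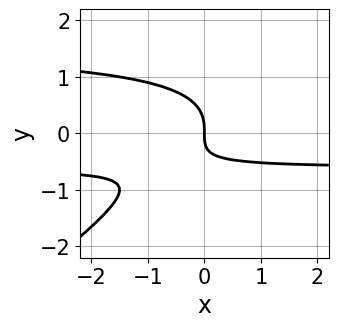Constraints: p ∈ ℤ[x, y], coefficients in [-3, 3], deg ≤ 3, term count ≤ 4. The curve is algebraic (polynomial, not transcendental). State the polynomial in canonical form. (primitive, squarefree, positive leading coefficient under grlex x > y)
2*x*y^2 - 3*y^3 - 2*x*y - 2*x

First, the degree is 3 — no degree-2 curve has this shape.
Next, from the visible intercepts: it crosses the y-axis at the gridline y = 0; one x-axis crossing is at x = 0.
Finally, solving for integer coefficients yields p as stated.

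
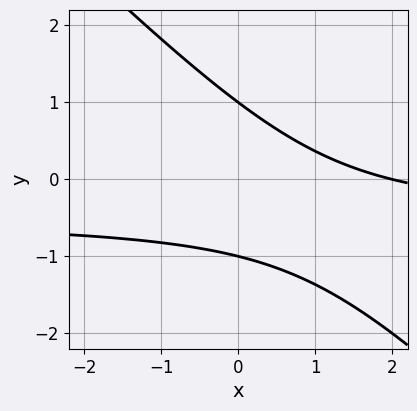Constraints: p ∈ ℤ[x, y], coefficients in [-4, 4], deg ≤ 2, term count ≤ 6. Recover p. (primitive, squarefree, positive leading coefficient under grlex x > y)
1. Degree: the shape is more complex than any degree-1 curve, so deg p = 2.
2. Observable constraints: among the integer gridlines, it crosses the y-axis at y ∈ {-1, 1}; it meets the x-axis at x = 2 (among the integer gridlines).
3. Matching integer coefficients to the picture gives p.

2*x*y + 2*y^2 + x - 2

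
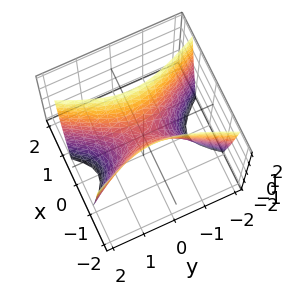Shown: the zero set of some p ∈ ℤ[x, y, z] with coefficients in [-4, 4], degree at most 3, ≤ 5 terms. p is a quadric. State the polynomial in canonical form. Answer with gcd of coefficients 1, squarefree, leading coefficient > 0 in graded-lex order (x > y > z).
3*x^2 - y^2 - z

(a) Degree: a saddle surface; a quadric, so deg p = 2.
(b) Symmetries: it's symmetric under y → −y, forcing even powers of y; the x ↦ −x reflection is a symmetry, so x appears only in even powers.
(c) Against the integer gridlines: it crosses the x-axis at the gridline x = 0; it meets the z-axis at z = 0 (among the integer gridlines); it meets the y-axis at y = 0 (among the integer gridlines).
(d) Putting this together gives p.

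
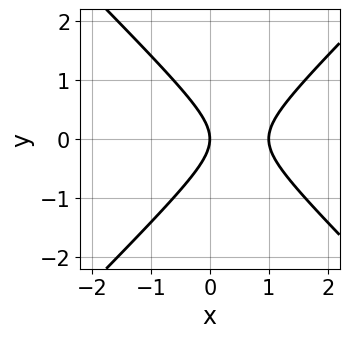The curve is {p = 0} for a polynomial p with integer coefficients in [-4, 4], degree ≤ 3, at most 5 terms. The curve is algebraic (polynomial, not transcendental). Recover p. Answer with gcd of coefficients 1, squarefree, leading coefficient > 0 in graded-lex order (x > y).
(a) The degree is 2 — a generic line meets the curve in up to 2 points.
(b) Symmetries: it's symmetric under y → −y, forcing even powers of y.
(c) From the visible intercepts: the x-axis gridline crossings are at x ∈ {0, 1}; it meets the y-axis at y = 0 (among the integer gridlines).
(d) These observations pin down the coefficients.

x^2 - y^2 - x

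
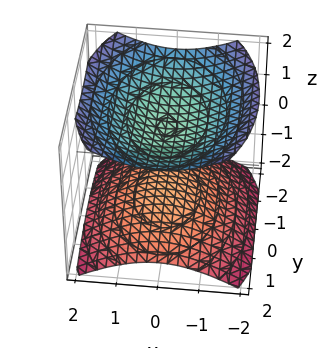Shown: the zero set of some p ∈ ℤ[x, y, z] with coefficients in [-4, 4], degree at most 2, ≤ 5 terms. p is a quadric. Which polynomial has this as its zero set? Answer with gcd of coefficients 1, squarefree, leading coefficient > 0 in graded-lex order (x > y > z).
2*x^2 + y^2 - 3*z^2 + 3

(a) There are 2 components. Treating them together as one polynomial.
(b) deg p = 2. Two separate bowl-shaped sheets opening away from each other; a quadric.
(c) Symmetries: mirror symmetry x ↦ −x ⇒ only even powers of x; it's symmetric under z → −z, forcing even powers of z; the y ↦ −y reflection is a symmetry, so y appears only in even powers.
(d) From the visible intercepts: no x-intercept at any integer in the box; no y-intercept at any integer in the box; among the integer gridlines, it crosses the z-axis at z ∈ {-1, 1}.
(e) Solving for integer coefficients yields p as stated.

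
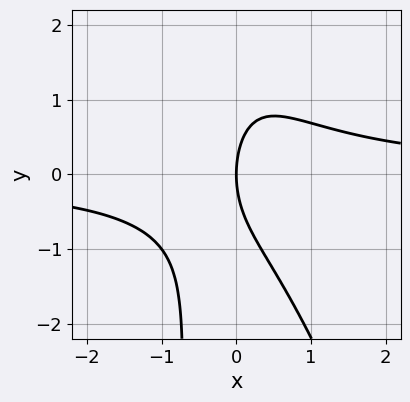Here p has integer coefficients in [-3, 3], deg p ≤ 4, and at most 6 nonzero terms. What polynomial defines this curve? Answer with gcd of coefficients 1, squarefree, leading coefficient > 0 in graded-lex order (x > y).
deg p = 3. No degree-2 curve has this shape.
Reading off the gridlines: it meets the y-axis at y = 0 (among the integer gridlines); it meets the x-axis at x = 0 (among the integer gridlines).
These observations pin down the coefficients.

3*x^2*y + x*y^2 + y^2 - 3*x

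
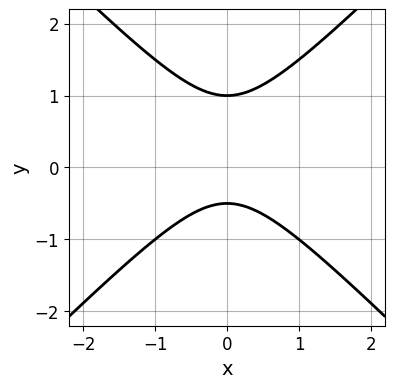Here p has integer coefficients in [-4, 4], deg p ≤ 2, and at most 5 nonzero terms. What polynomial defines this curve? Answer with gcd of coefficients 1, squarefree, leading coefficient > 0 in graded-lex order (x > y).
2*x^2 - 2*y^2 + y + 1

deg p = 2. No degree-1 curve has this shape.
Symmetries: the x ↦ −x reflection is a symmetry, so x appears only in even powers.
Observable constraints: it crosses the y-axis at the gridline y = 1; no x-intercept at any integer in the box.
Assembling these constraints gives the stated polynomial.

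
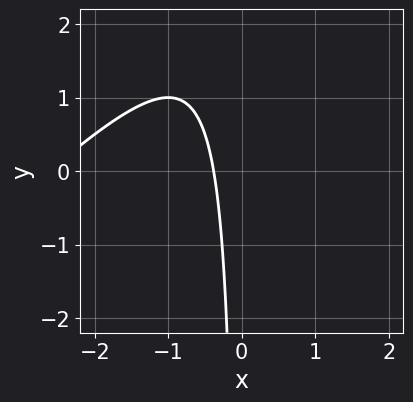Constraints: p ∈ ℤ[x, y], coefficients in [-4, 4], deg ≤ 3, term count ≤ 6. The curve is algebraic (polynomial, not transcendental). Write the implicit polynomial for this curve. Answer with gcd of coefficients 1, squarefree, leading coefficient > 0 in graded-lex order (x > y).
(a) deg p = 2. The shape is more complex than any degree-1 curve.
(b) Reading off the gridlines: it misses every integer gridline on the y-axis.
(c) The integer polynomial consistent with all of this is the stated p.

x^2 - x*y + 3*x + 1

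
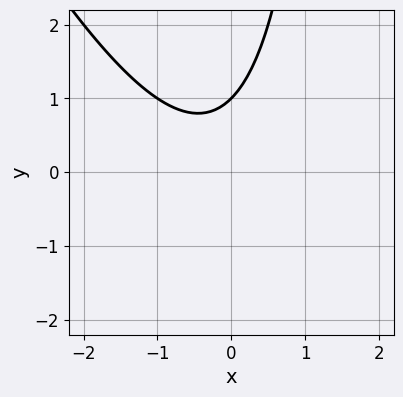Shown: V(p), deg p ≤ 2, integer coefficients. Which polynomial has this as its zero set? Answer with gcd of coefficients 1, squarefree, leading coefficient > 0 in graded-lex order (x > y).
2*x^2 + x*y + x - 2*y + 2

First, deg p = 2.
Then, from the axis intercepts and sections: it crosses the y-axis at the gridline y = 1; the curve avoids every integer x-axis point in the box.
Finally, fitting integer coefficients to these (and the overall shape) gives p.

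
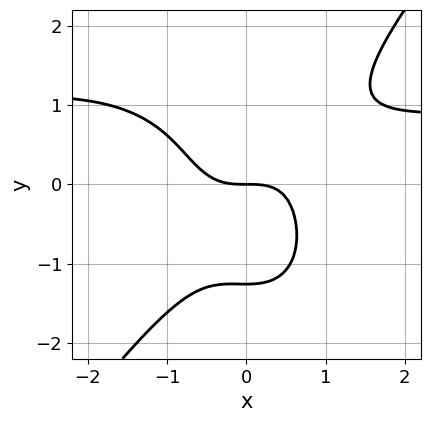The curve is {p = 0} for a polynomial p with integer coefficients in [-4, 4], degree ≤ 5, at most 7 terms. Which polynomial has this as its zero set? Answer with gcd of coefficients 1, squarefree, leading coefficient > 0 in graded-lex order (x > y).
First, deg p = 4. No degree-3 curve has this shape.
Next, reading off the gridlines: it meets the x-axis at x = 0 (among the integer gridlines); one y-axis crossing is at y = 0.
Finally, putting this together gives p.

2*x^3*y - y^4 - 2*x^3 + x^2*y - 2*y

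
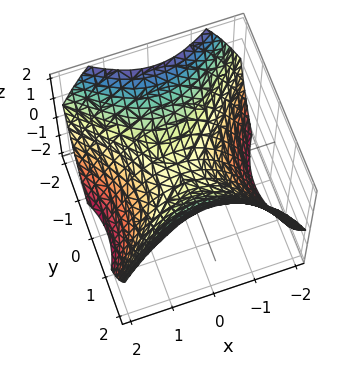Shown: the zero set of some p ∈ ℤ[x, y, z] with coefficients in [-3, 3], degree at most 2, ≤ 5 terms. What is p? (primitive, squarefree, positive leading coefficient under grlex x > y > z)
2*x^2 - 2*y^2 + 3*z

(a) deg p = 2.
(b) Symmetries: the y ↦ −y reflection is a symmetry, so y appears only in even powers; the x ↦ −x reflection is a symmetry, so x appears only in even powers.
(c) Against the integer gridlines: one y-axis crossing is at y = 0; it crosses the z-axis at the gridline z = 0; it crosses the x-axis at the gridline x = 0.
(d) Putting this together gives p.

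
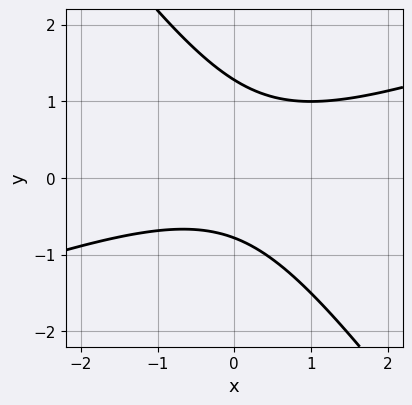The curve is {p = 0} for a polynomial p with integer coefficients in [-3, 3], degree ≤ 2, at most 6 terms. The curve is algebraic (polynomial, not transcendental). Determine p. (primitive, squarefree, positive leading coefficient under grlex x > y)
x^2 - 2*x*y - 2*y^2 + y + 2

1. The degree is 2 — the shape is more complex than any degree-1 curve.
2. From the axis intercepts and sections: no x-intercept at any integer in the box.
3. Matching integer coefficients to the picture gives p.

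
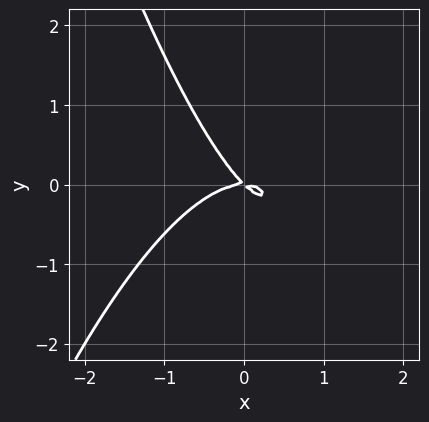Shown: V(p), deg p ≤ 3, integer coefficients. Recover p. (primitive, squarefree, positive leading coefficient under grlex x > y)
First, degree: the shape is more complex than any degree-2 curve, so deg p = 3.
Next, checking where it meets the axes: it meets the y-axis at y = 0 (among the integer gridlines); one x-axis crossing is at x = 0.
Finally, together with the visible shape, these determine p as stated.

x^3 + x*y + y^2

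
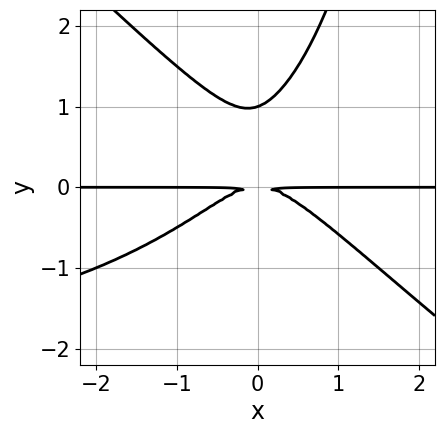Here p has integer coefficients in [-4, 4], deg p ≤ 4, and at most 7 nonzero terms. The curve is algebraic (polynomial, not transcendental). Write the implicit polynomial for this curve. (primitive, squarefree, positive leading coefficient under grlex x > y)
x^2*y^2 + x*y^3 + 3*x^2*y - 3*y^3 + 3*y^2

1. The degree is 4 — no degree-3 curve has this shape.
2. From the axis intercepts and sections: the visible x-axis segment lies entirely on the curve; one y-axis crossing is at y = 1.
3. Matching integer coefficients to the picture gives p.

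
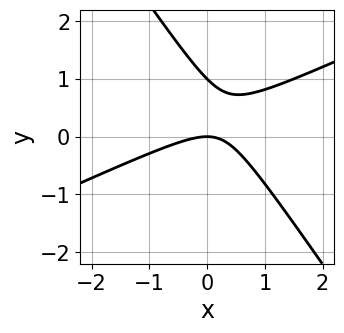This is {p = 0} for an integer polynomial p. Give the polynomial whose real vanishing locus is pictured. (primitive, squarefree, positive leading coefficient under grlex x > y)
2*x^2 - 3*x*y - 3*y^2 + 3*y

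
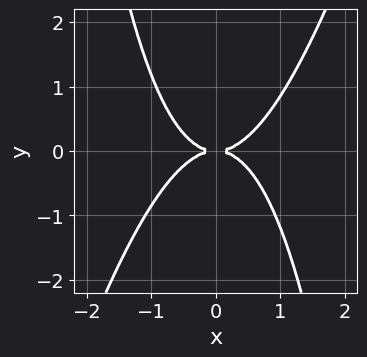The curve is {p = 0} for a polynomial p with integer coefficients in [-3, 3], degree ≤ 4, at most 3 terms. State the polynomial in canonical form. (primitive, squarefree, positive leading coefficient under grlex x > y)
3*x^4 - x^3*y - 3*y^2

(a) The degree is 4 — a generic line meets the curve in up to 4 points.
(b) From the axis intercepts and sections: one y-axis crossing is at y = 0; it crosses the x-axis at the gridline x = 0.
(c) The integer polynomial consistent with all of this is the stated p.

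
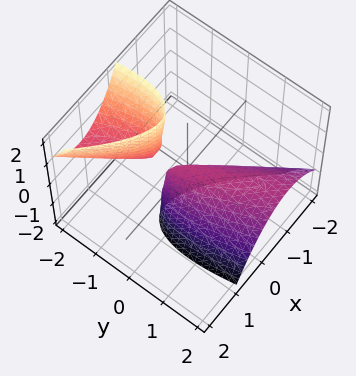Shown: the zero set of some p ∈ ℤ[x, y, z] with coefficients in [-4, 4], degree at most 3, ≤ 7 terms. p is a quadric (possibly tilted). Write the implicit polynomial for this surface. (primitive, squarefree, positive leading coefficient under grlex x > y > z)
First, I count 2 distinct pieces. They look like related sheets of one shape, so recover p as a whole.
Next, degree: a generic line meets the surface in up to 2 points, so deg p = 2.
Next, reading off the gridlines: one x-axis crossing is at x = 0; it meets the y-axis at y = 0 (among the integer gridlines).
Finally, the integer polynomial consistent with all of this is the stated p.

3*x^2 + 3*x*y + y^2 + 2*y*z + z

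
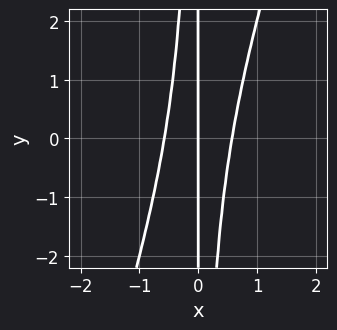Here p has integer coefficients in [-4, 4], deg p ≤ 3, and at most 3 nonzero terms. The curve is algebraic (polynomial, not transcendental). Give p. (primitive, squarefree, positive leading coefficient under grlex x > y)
(a) The degree is 3 — the shape is more complex than any degree-2 curve.
(b) Reading off the gridlines: the visible y-axis segment lies entirely on the curve; one x-axis crossing is at x = 0.
(c) Matching integer coefficients to the picture gives p.

3*x^3 - x^2*y - x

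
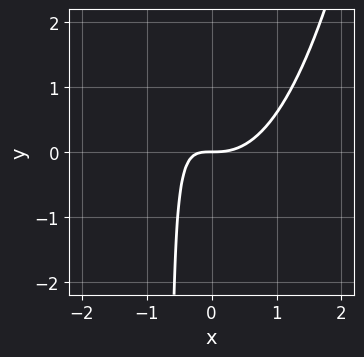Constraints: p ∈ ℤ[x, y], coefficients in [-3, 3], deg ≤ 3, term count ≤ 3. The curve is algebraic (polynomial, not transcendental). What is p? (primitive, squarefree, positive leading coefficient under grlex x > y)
3*x^3 - 3*x*y - 2*y

1. Degree: the shape is more complex than any degree-2 curve, so deg p = 3.
2. From the visible intercepts: it crosses the y-axis at the gridline y = 0; one x-axis crossing is at x = 0.
3. Fitting integer coefficients to these (and the overall shape) gives p.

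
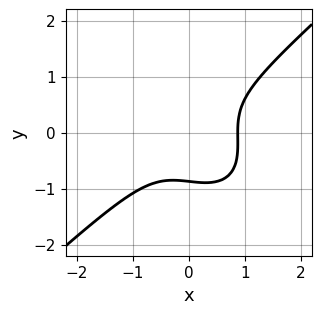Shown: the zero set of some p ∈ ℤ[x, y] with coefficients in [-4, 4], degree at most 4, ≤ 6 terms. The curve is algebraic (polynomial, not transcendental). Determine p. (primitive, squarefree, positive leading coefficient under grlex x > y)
Degree: a generic line meets the curve in up to 3 points, so deg p = 3.
The integer polynomial consistent with all of this is the stated p.

3*x^3 - x*y^2 - 3*y^3 - 2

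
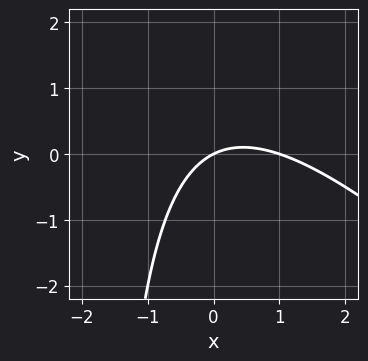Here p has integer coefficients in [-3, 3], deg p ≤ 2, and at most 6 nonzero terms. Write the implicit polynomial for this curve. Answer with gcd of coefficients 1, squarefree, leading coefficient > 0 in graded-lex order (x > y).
First, deg p = 2. The shape is more complex than any degree-1 curve.
Next, observable constraints: among the integer gridlines, it crosses the x-axis at x ∈ {0, 1}; one y-axis crossing is at y = 0.
Finally, assembling these constraints gives the stated polynomial.

x^2 + x*y - x + 2*y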